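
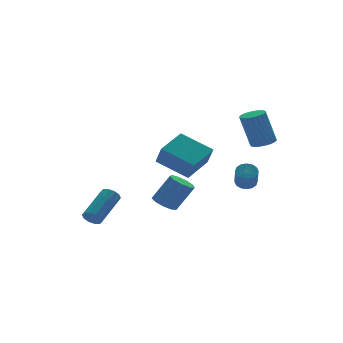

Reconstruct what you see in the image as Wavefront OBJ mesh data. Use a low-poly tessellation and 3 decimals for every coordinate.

v -3.713 1.768 -3.947
v -3.473 1.931 -4.449
v -1.867 2.875 -3.375
v -2.107 2.712 -2.873
v -3.696 2.191 -4.343
v -2.09 3.135 -3.27
v -3.926 2.289 -4.086
v -2.32 3.233 -3.013
v -4.074 2.189 -3.776
v -2.468 3.132 -2.702
v -4.085 1.927 -3.531
v -2.478 2.871 -2.457
v -3.953 1.605 -3.445
v -2.347 2.549 -2.371
v -3.73 1.345 -3.55
v -2.124 2.289 -2.477
v -3.5 1.247 -3.807
v -1.894 2.191 -2.734
v -3.352 1.348 -4.118
v -1.746 2.291 -3.044
v -3.342 1.609 -4.363
v -1.735 2.553 -3.289
v 0.622 -0.622 -1.103
v 0.556 -1.316 -0.005
v -0.439 0.888 -0.211
v -0.505 0.194 0.887
v 2.245 0.166 -0.507
v 2.179 -0.528 0.591
v 1.184 1.676 0.385
v 1.118 0.982 1.483
v 3.848 -2.683 1.442
v 4.317 -3.165 1.636
v 3.841 -2.839 3.593
v 3.372 -2.357 3.398
v 4.477 -2.921 1.634
v 4.001 -2.596 3.591
v 4.528 -2.637 1.599
v 4.053 -2.312 3.556
v 4.462 -2.361 1.537
v 3.986 -2.035 3.494
v 4.289 -2.14 1.459
v 3.814 -1.815 3.416
v 4.041 -2.013 1.377
v 3.565 -1.688 3.334
v 3.758 -2.002 1.307
v 3.283 -1.676 3.264
v 3.492 -2.108 1.259
v 3.016 -1.783 3.216
v 3.287 -2.314 1.244
v 2.811 -1.989 3.201
v 3.178 -2.584 1.262
v 2.703 -2.259 3.219
v 3.186 -2.87 1.312
v 2.71 -2.545 3.269
v 3.308 -3.125 1.384
v 2.832 -2.8 3.341
v 3.524 -3.303 1.466
v 3.048 -2.977 3.423
v 3.795 -3.373 1.543
v 3.319 -3.048 3.5
v 4.076 -3.324 1.604
v 3.6 -2.999 3.56
v 3.711 -1.281 -1.717
v 4.279 -1.329 -1.528
v 3.876 -2.027 -0.495
v 3.309 -1.979 -0.683
v 4.171 -1.07 -1.395
v 3.769 -1.767 -0.361
v 3.941 -0.867 -1.348
v 3.538 -1.565 -0.315
v 3.648 -0.776 -1.4
v 3.246 -1.473 -0.366
v 3.373 -0.819 -1.537
v 2.971 -1.517 -0.503
v 3.188 -0.987 -1.722
v 2.786 -1.685 -0.688
v 3.144 -1.233 -1.905
v 2.741 -1.931 -0.872
v 3.251 -1.493 -2.039
v 2.849 -2.19 -1.005
v 3.482 -1.695 -2.085
v 3.079 -2.393 -1.052
v 3.774 -1.787 -2.034
v 3.372 -2.484 -1
v 4.049 -1.743 -1.897
v 3.647 -2.441 -0.863
v 4.234 -1.575 -1.712
v 3.832 -2.273 -0.678
v -1.289 -1.487 -2.263
v -0.863 -1.974 -2.622
v -0.006 -2.321 -1.136
v -0.431 -1.833 -0.777
v -0.651 -1.515 -2.637
v 0.206 -1.861 -1.152
v -0.737 -1.042 -2.477
v 0.12 -1.389 -0.992
v -1.081 -0.778 -2.217
v -0.224 -1.125 -0.731
v -1.523 -0.845 -1.978
v -0.665 -1.192 -0.492
v -1.854 -1.212 -1.872
v -0.997 -1.559 -0.387
v -1.921 -1.708 -1.949
v -1.064 -2.055 -0.464
v -1.692 -2.1 -2.173
v -0.835 -2.447 -0.688
v -1.274 -2.205 -2.439
v -0.417 -2.552 -0.953
f 2 1 5
f 2 5 3
f 3 5 6
f 3 6 4
f 5 1 7
f 5 7 6
f 6 7 8
f 6 8 4
f 7 1 9
f 7 9 8
f 8 9 10
f 8 10 4
f 9 1 11
f 9 11 10
f 10 11 12
f 10 12 4
f 11 1 13
f 11 13 12
f 12 13 14
f 12 14 4
f 13 1 15
f 13 15 14
f 14 15 16
f 14 16 4
f 15 1 17
f 15 17 16
f 16 17 18
f 16 18 4
f 17 1 19
f 17 19 18
f 18 19 20
f 18 20 4
f 19 1 21
f 19 21 20
f 20 21 22
f 20 22 4
f 21 1 2
f 21 2 22
f 22 2 3
f 22 3 4
f 24 26 23
f 27 24 23
f 23 26 25
f 25 27 23
f 24 30 26
f 28 24 27
f 28 30 24
f 26 30 25
f 29 27 25
f 25 30 29
f 29 28 27
f 30 28 29
f 32 31 35
f 32 35 33
f 33 35 36
f 33 36 34
f 35 31 37
f 35 37 36
f 36 37 38
f 36 38 34
f 37 31 39
f 37 39 38
f 38 39 40
f 38 40 34
f 39 31 41
f 39 41 40
f 40 41 42
f 40 42 34
f 41 31 43
f 41 43 42
f 42 43 44
f 42 44 34
f 43 31 45
f 43 45 44
f 44 45 46
f 44 46 34
f 45 31 47
f 45 47 46
f 46 47 48
f 46 48 34
f 47 31 49
f 47 49 48
f 48 49 50
f 48 50 34
f 49 31 51
f 49 51 50
f 50 51 52
f 50 52 34
f 51 31 53
f 51 53 52
f 52 53 54
f 52 54 34
f 53 31 55
f 53 55 54
f 54 55 56
f 54 56 34
f 55 31 57
f 55 57 56
f 56 57 58
f 56 58 34
f 57 31 59
f 57 59 58
f 58 59 60
f 58 60 34
f 59 31 61
f 59 61 60
f 60 61 62
f 60 62 34
f 61 31 32
f 61 32 62
f 62 32 33
f 62 33 34
f 64 63 67
f 64 67 65
f 65 67 68
f 65 68 66
f 67 63 69
f 67 69 68
f 68 69 70
f 68 70 66
f 69 63 71
f 69 71 70
f 70 71 72
f 70 72 66
f 71 63 73
f 71 73 72
f 72 73 74
f 72 74 66
f 73 63 75
f 73 75 74
f 74 75 76
f 74 76 66
f 75 63 77
f 75 77 76
f 76 77 78
f 76 78 66
f 77 63 79
f 77 79 78
f 78 79 80
f 78 80 66
f 79 63 81
f 79 81 80
f 80 81 82
f 80 82 66
f 81 63 83
f 81 83 82
f 82 83 84
f 82 84 66
f 83 63 85
f 83 85 84
f 84 85 86
f 84 86 66
f 85 63 87
f 85 87 86
f 86 87 88
f 86 88 66
f 87 63 64
f 87 64 88
f 88 64 65
f 88 65 66
f 90 89 93
f 90 93 91
f 91 93 94
f 91 94 92
f 93 89 95
f 93 95 94
f 94 95 96
f 94 96 92
f 95 89 97
f 95 97 96
f 96 97 98
f 96 98 92
f 97 89 99
f 97 99 98
f 98 99 100
f 98 100 92
f 99 89 101
f 99 101 100
f 100 101 102
f 100 102 92
f 101 89 103
f 101 103 102
f 102 103 104
f 102 104 92
f 103 89 105
f 103 105 104
f 104 105 106
f 104 106 92
f 105 89 107
f 105 107 106
f 106 107 108
f 106 108 92
f 107 89 90
f 107 90 108
f 108 90 91
f 108 91 92



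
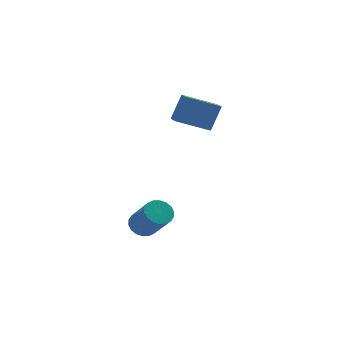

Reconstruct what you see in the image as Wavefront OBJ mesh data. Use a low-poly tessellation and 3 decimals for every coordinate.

v 0.752 -3.313 -3.765
v 1.242 -2.991 -3.698
v 1.699 -3.925 -2.549
v 1.208 -4.247 -2.615
v 1.072 -2.874 -3.536
v 1.529 -3.808 -2.386
v 0.839 -2.844 -3.418
v 1.296 -3.777 -2.269
v 0.589 -2.906 -3.37
v 1.046 -3.84 -2.22
v 0.371 -3.049 -3.399
v 0.828 -3.983 -2.25
v 0.228 -3.245 -3.501
v 0.685 -4.179 -2.352
v 0.189 -3.454 -3.656
v 0.646 -4.388 -2.506
v 0.261 -3.635 -3.831
v 0.718 -4.569 -2.682
v 0.431 -3.752 -3.994
v 0.888 -4.686 -2.844
v 0.664 -3.783 -4.111
v 1.121 -4.716 -2.962
v 0.914 -3.72 -4.16
v 1.371 -4.654 -3.01
v 1.132 -3.577 -4.13
v 1.589 -4.511 -2.981
v 1.275 -3.381 -4.028
v 1.732 -4.315 -2.879
v 1.314 -3.172 -3.874
v 1.771 -4.106 -2.724
v 2.151 -2.142 0.972
v 2.624 -1.798 2.02
v 2.133 -1.38 0.73
v 2.605 -1.036 1.778
v 3.475 -2.284 0.422
v 3.947 -1.94 1.47
v 3.456 -1.522 0.18
v 3.929 -1.178 1.228
f 2 1 5
f 2 5 3
f 3 5 6
f 3 6 4
f 5 1 7
f 5 7 6
f 6 7 8
f 6 8 4
f 7 1 9
f 7 9 8
f 8 9 10
f 8 10 4
f 9 1 11
f 9 11 10
f 10 11 12
f 10 12 4
f 11 1 13
f 11 13 12
f 12 13 14
f 12 14 4
f 13 1 15
f 13 15 14
f 14 15 16
f 14 16 4
f 15 1 17
f 15 17 16
f 16 17 18
f 16 18 4
f 17 1 19
f 17 19 18
f 18 19 20
f 18 20 4
f 19 1 21
f 19 21 20
f 20 21 22
f 20 22 4
f 21 1 23
f 21 23 22
f 22 23 24
f 22 24 4
f 23 1 25
f 23 25 24
f 24 25 26
f 24 26 4
f 25 1 27
f 25 27 26
f 26 27 28
f 26 28 4
f 27 1 29
f 27 29 28
f 28 29 30
f 28 30 4
f 29 1 2
f 29 2 30
f 30 2 3
f 30 3 4
f 32 34 31
f 35 32 31
f 31 34 33
f 33 35 31
f 32 38 34
f 36 32 35
f 36 38 32
f 34 38 33
f 37 35 33
f 33 38 37
f 37 36 35
f 38 36 37



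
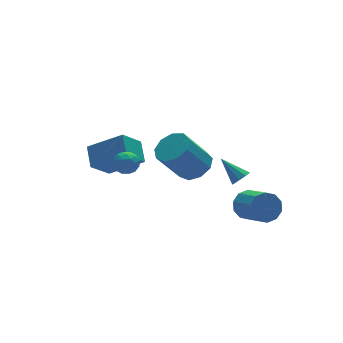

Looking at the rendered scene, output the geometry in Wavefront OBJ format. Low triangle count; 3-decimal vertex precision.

v 2.966 -0.05 -3.428
v 3.709 -0.221 -3.805
v 3.756 -1.722 -3.029
v 3.014 -1.55 -2.652
v 3.81 0.018 -3.348
v 3.857 -1.482 -2.572
v 3.589 0.232 -2.922
v 3.636 -1.269 -2.146
v 3.13 0.338 -2.689
v 3.177 -1.163 -1.913
v 2.609 0.296 -2.739
v 2.656 -1.205 -1.963
v 2.224 0.122 -3.051
v 2.271 -1.379 -2.275
v 2.123 -0.118 -3.508
v 2.17 -1.618 -2.732
v 2.344 -0.331 -3.934
v 2.391 -1.832 -3.158
v 2.803 -0.437 -4.167
v 2.85 -1.938 -3.391
v 3.324 -0.395 -4.117
v 3.371 -1.896 -3.341
v 1.981 -0.996 -0.639
v 2.308 -1.159 -0.256
v 1.499 0.056 0.219
v 2.474 -0.913 -0.464
v 2.409 -0.706 -0.754
v 2.144 -0.634 -0.991
v 1.802 -0.732 -1.063
v 1.544 -0.953 -0.936
v 1.49 -1.194 -0.671
v 1.666 -1.342 -0.391
v 1.989 -1.328 -0.227
v -0.018 -0.285 0.453
v 0.711 -0.03 0.972
v -0.453 0.019 2.585
v -1.182 -0.235 2.067
v 0.416 0.485 0.743
v -0.748 0.535 2.356
v -0.082 0.64 0.379
v -1.246 0.689 1.992
v -0.55 0.362 0.05
v -1.714 0.412 1.663
v -0.769 -0.218 -0.091
v -1.933 -0.169 1.523
v -0.637 -0.83 0.024
v -1.801 -0.78 1.637
v -0.215 -1.186 0.339
v -1.379 -1.137 1.952
v 0.299 -1.121 0.708
v -0.865 -1.072 2.321
v 0.665 -0.664 0.958
v -0.499 -0.615 2.571
v -3.341 3.715 -1.031
v -2.021 2.612 0.048
v -3.014 4.758 -0.365
v -1.694 3.655 0.714
v -2.246 4.025 -2.054
v -0.926 2.922 -0.975
v -1.919 5.068 -1.388
v -0.599 3.965 -0.309
v -3.59 0.675 1.497
v -2.938 0.693 1.499
v -3.562 -0.373 1.381
v -2.91 -0.355 1.383
v -3.241 -0.222 1.928
v -3.259 0.426 2
v -3.241 -0.106 0.88
v -3.259 0.542 0.952
v -2.723 0.21 1.118
v -2.723 0.138 1.766
v -3.777 0.182 1.114
v -3.777 0.11 1.762
v -3.267 0.776 1.508
v -3.233 -0.456 1.372
v -3.428 -0.378 1.692
v -3.045 -0.367 1.694
v -3.455 0.619 1.803
v -3.072 0.63 1.804
v -3.25 0.092 2.056
v -3.428 -0.31 1.076
v -3.045 -0.299 1.077
v -3.455 0.687 1.186
v -3.072 0.698 1.188
v -3.25 0.228 0.824
v -2.757 0.503 1.285
v -2.74 -0.113 1.217
v -2.935 0.033 0.921
v -2.945 0.414 0.963
v -2.757 0.461 1.666
v -2.74 -0.156 1.598
v -2.935 -0.077 1.918
v -2.945 0.304 1.961
v -2.63 0.177 1.442
v -3.76 0.476 1.282
v -3.743 -0.141 1.214
v -3.555 0.016 0.919
v -3.565 0.397 0.962
v -3.76 0.433 1.663
v -3.743 -0.183 1.595
v -3.555 -0.094 1.917
v -3.565 0.287 1.959
v -3.87 0.143 1.438
f 2 1 5
f 2 5 3
f 3 5 6
f 3 6 4
f 5 1 7
f 5 7 6
f 6 7 8
f 6 8 4
f 7 1 9
f 7 9 8
f 8 9 10
f 8 10 4
f 9 1 11
f 9 11 10
f 10 11 12
f 10 12 4
f 11 1 13
f 11 13 12
f 12 13 14
f 12 14 4
f 13 1 15
f 13 15 14
f 14 15 16
f 14 16 4
f 15 1 17
f 15 17 16
f 16 17 18
f 16 18 4
f 17 1 19
f 17 19 18
f 18 19 20
f 18 20 4
f 19 1 21
f 19 21 20
f 20 21 22
f 20 22 4
f 21 1 2
f 21 2 22
f 22 2 3
f 22 3 4
f 24 23 26
f 24 26 25
f 26 23 27
f 26 27 25
f 27 23 28
f 27 28 25
f 28 23 29
f 28 29 25
f 29 23 30
f 29 30 25
f 30 23 31
f 30 31 25
f 31 23 32
f 31 32 25
f 32 23 33
f 32 33 25
f 33 23 24
f 33 24 25
f 35 34 38
f 35 38 36
f 36 38 39
f 36 39 37
f 38 34 40
f 38 40 39
f 39 40 41
f 39 41 37
f 40 34 42
f 40 42 41
f 41 42 43
f 41 43 37
f 42 34 44
f 42 44 43
f 43 44 45
f 43 45 37
f 44 34 46
f 44 46 45
f 45 46 47
f 45 47 37
f 46 34 48
f 46 48 47
f 47 48 49
f 47 49 37
f 48 34 50
f 48 50 49
f 49 50 51
f 49 51 37
f 50 34 52
f 50 52 51
f 51 52 53
f 51 53 37
f 52 34 35
f 52 35 53
f 53 35 36
f 53 36 37
f 55 57 54
f 58 55 54
f 54 57 56
f 56 58 54
f 55 61 57
f 59 55 58
f 59 61 55
f 57 61 56
f 60 58 56
f 56 61 60
f 60 59 58
f 61 59 60
f 62 99 78
f 99 73 102
f 78 102 67
f 99 102 78
f 62 78 74
f 78 67 79
f 74 79 63
f 78 79 74
f 62 74 83
f 74 63 84
f 83 84 69
f 74 84 83
f 62 83 95
f 83 69 98
f 95 98 72
f 83 98 95
f 62 95 99
f 95 72 103
f 99 103 73
f 95 103 99
f 63 79 90
f 79 67 93
f 90 93 71
f 79 93 90
f 67 102 80
f 102 73 101
f 80 101 66
f 102 101 80
f 73 103 100
f 103 72 96
f 100 96 64
f 103 96 100
f 72 98 97
f 98 69 85
f 97 85 68
f 98 85 97
f 69 84 89
f 84 63 86
f 89 86 70
f 84 86 89
f 65 91 77
f 91 71 92
f 77 92 66
f 91 92 77
f 65 77 75
f 77 66 76
f 75 76 64
f 77 76 75
f 65 75 82
f 75 64 81
f 82 81 68
f 75 81 82
f 65 82 87
f 82 68 88
f 87 88 70
f 82 88 87
f 65 87 91
f 87 70 94
f 91 94 71
f 87 94 91
f 66 92 80
f 92 71 93
f 80 93 67
f 92 93 80
f 64 76 100
f 76 66 101
f 100 101 73
f 76 101 100
f 68 81 97
f 81 64 96
f 97 96 72
f 81 96 97
f 70 88 89
f 88 68 85
f 89 85 69
f 88 85 89
f 71 94 90
f 94 70 86
f 90 86 63
f 94 86 90



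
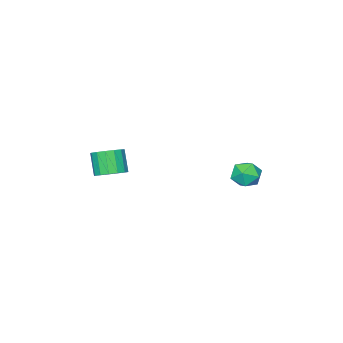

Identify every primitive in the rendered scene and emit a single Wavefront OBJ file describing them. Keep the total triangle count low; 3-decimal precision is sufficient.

v 3.899 -2.088 0.535
v 4.727 -2.373 0.62
v 4.369 -3.038 1.87
v 3.541 -2.752 1.785
v 4.719 -1.97 0.832
v 4.361 -2.634 2.082
v 4.491 -1.599 0.964
v 4.133 -2.263 2.214
v 4.104 -1.358 0.982
v 3.747 -2.022 2.232
v 3.663 -1.313 0.879
v 3.305 -1.977 2.129
v 3.285 -1.476 0.684
v 2.927 -2.14 1.935
v 3.071 -1.802 0.45
v 2.713 -2.467 1.7
v 3.079 -2.206 0.238
v 2.721 -2.87 1.488
v 3.307 -2.577 0.106
v 2.949 -3.241 1.356
v 3.693 -2.818 0.088
v 3.336 -3.482 1.338
v 4.135 -2.863 0.191
v 3.777 -3.527 1.441
v 4.513 -2.7 0.385
v 4.155 -3.364 1.636
v -3.908 1.033 -1.024
v -3.411 1.198 -1.812
v -2.769 0.162 -0.488
v -2.272 0.327 -1.276
v -2.422 1.026 -0.656
v -3.126 1.564 -0.987
v -3.054 -0.204 -1.313
v -3.758 0.334 -1.644
v -2.883 0.433 -1.99
v -2.493 1.194 -1.585
v -3.687 0.166 -0.715
v -3.297 0.927 -0.31
f 2 1 5
f 2 5 3
f 3 5 6
f 3 6 4
f 5 1 7
f 5 7 6
f 6 7 8
f 6 8 4
f 7 1 9
f 7 9 8
f 8 9 10
f 8 10 4
f 9 1 11
f 9 11 10
f 10 11 12
f 10 12 4
f 11 1 13
f 11 13 12
f 12 13 14
f 12 14 4
f 13 1 15
f 13 15 14
f 14 15 16
f 14 16 4
f 15 1 17
f 15 17 16
f 16 17 18
f 16 18 4
f 17 1 19
f 17 19 18
f 18 19 20
f 18 20 4
f 19 1 21
f 19 21 20
f 20 21 22
f 20 22 4
f 21 1 23
f 21 23 22
f 22 23 24
f 22 24 4
f 23 1 25
f 23 25 24
f 24 25 26
f 24 26 4
f 25 1 2
f 25 2 26
f 26 2 3
f 26 3 4
f 27 38 32
f 27 32 28
f 27 28 34
f 27 34 37
f 27 37 38
f 28 32 36
f 32 38 31
f 38 37 29
f 37 34 33
f 34 28 35
f 30 36 31
f 30 31 29
f 30 29 33
f 30 33 35
f 30 35 36
f 31 36 32
f 29 31 38
f 33 29 37
f 35 33 34
f 36 35 28



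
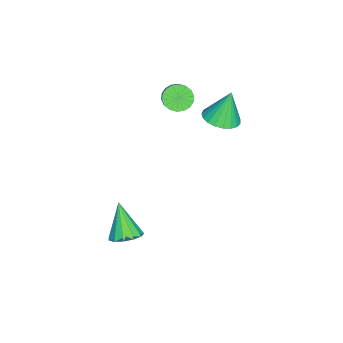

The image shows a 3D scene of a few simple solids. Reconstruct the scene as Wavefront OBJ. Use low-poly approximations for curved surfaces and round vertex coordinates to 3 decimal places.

v 2.369 -1.653 -4.731
v 3.199 -2.018 -4.445
v 1.431 -2.347 -2.889
v 3.184 -1.515 -4.263
v 2.911 -1.055 -4.229
v 2.466 -0.786 -4.355
v 1.99 -0.792 -4.6
v 1.634 -1.071 -4.886
v 1.512 -1.535 -5.123
v 1.662 -2.037 -5.236
v 2.036 -2.416 -5.188
v 2.516 -2.554 -4.995
v 2.95 -2.405 -4.718
v -2.871 1.92 1.578
v -2.105 2.654 1.577
v -3.269 2.34 3.482
v -2.457 2.888 1.452
v -2.88 2.955 1.348
v -3.302 2.843 1.285
v -3.649 2.572 1.272
v -3.861 2.188 1.312
v -3.902 1.758 1.398
v -3.765 1.355 1.515
v -3.473 1.051 1.643
v -3.077 0.897 1.76
v -2.645 0.92 1.845
v -2.253 1.116 1.885
v -1.967 1.451 1.871
v -1.837 1.867 1.806
v -1.886 2.293 1.702
v -3.519 -0.681 2.002
v -3.121 -0.242 1.406
v -2.323 0.06 2.163
v -2.721 -0.379 2.758
v -3.355 0.009 1.553
v -2.557 0.312 2.309
v -3.622 0.125 1.788
v -2.824 0.427 2.544
v -3.868 0.08 2.066
v -3.07 0.383 2.822
v -4.045 -0.115 2.331
v -3.247 0.187 3.087
v -4.118 -0.423 2.531
v -3.32 -0.12 3.287
v -4.072 -0.781 2.626
v -3.275 -0.479 3.382
v -3.917 -1.12 2.597
v -3.119 -0.818 3.354
v -3.683 -1.372 2.451
v -2.885 -1.069 3.207
v -3.416 -1.487 2.216
v -2.618 -1.185 2.972
v -3.17 -1.443 1.938
v -2.372 -1.14 2.694
v -2.993 -1.247 1.673
v -2.195 -0.945 2.429
v -2.92 -0.94 1.473
v -2.122 -0.637 2.229
v -2.965 -0.581 1.378
v -2.168 -0.279 2.134
f 2 1 4
f 2 4 3
f 4 1 5
f 4 5 3
f 5 1 6
f 5 6 3
f 6 1 7
f 6 7 3
f 7 1 8
f 7 8 3
f 8 1 9
f 8 9 3
f 9 1 10
f 9 10 3
f 10 1 11
f 10 11 3
f 11 1 12
f 11 12 3
f 12 1 13
f 12 13 3
f 13 1 2
f 13 2 3
f 15 14 17
f 15 17 16
f 17 14 18
f 17 18 16
f 18 14 19
f 18 19 16
f 19 14 20
f 19 20 16
f 20 14 21
f 20 21 16
f 21 14 22
f 21 22 16
f 22 14 23
f 22 23 16
f 23 14 24
f 23 24 16
f 24 14 25
f 24 25 16
f 25 14 26
f 25 26 16
f 26 14 27
f 26 27 16
f 27 14 28
f 27 28 16
f 28 14 29
f 28 29 16
f 29 14 30
f 29 30 16
f 30 14 15
f 30 15 16
f 32 31 35
f 32 35 33
f 33 35 36
f 33 36 34
f 35 31 37
f 35 37 36
f 36 37 38
f 36 38 34
f 37 31 39
f 37 39 38
f 38 39 40
f 38 40 34
f 39 31 41
f 39 41 40
f 40 41 42
f 40 42 34
f 41 31 43
f 41 43 42
f 42 43 44
f 42 44 34
f 43 31 45
f 43 45 44
f 44 45 46
f 44 46 34
f 45 31 47
f 45 47 46
f 46 47 48
f 46 48 34
f 47 31 49
f 47 49 48
f 48 49 50
f 48 50 34
f 49 31 51
f 49 51 50
f 50 51 52
f 50 52 34
f 51 31 53
f 51 53 52
f 52 53 54
f 52 54 34
f 53 31 55
f 53 55 54
f 54 55 56
f 54 56 34
f 55 31 57
f 55 57 56
f 56 57 58
f 56 58 34
f 57 31 59
f 57 59 58
f 58 59 60
f 58 60 34
f 59 31 32
f 59 32 60
f 60 32 33
f 60 33 34



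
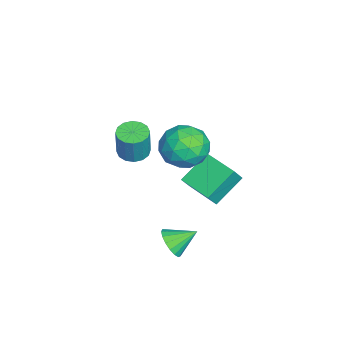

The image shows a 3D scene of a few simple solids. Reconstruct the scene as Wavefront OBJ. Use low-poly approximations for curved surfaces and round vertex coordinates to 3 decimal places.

v -0.679 3.445 -1.179
v -0.218 3.124 -0.376
v 0.386 4.589 -1.333
v 0.847 4.268 -0.53
v 0.253 2.452 -2.11
v 0.714 2.131 -1.307
v 1.318 3.596 -2.264
v 1.779 3.275 -1.461
v 0.17 2.75 1.266
v 1.032 3.279 0.823
v 1.168 1.281 1.457
v 2.03 1.81 1.014
v 1.658 2.101 2.012
v 1.04 3.009 1.893
v 1.16 1.551 0.387
v 0.542 2.459 0.268
v 1.644 2.538 0.279
v 1.951 2.878 1.284
v 0.249 1.682 0.996
v 0.556 2.022 2.001
v 0.513 3.143 1.028
v 1.687 1.417 1.252
v 1.468 1.588 1.839
v 1.975 1.899 1.578
v 0.518 2.985 1.657
v 1.025 3.295 1.397
v 1.393 2.603 2.095
v 1.175 1.265 0.883
v 1.682 1.575 0.623
v 0.225 2.661 0.702
v 0.732 2.972 0.441
v 0.807 1.957 0.185
v 1.379 3.018 0.448
v 1.966 2.155 0.56
v 1.454 2.003 0.191
v 1.092 2.537 0.122
v 1.56 3.218 1.038
v 2.147 2.355 1.15
v 1.928 2.526 1.737
v 1.565 3.06 1.667
v 1.92 2.783 0.719
v 0.053 2.205 1.13
v 0.64 1.342 1.242
v 0.635 1.5 0.613
v 0.272 2.034 0.543
v 0.234 2.405 1.72
v 0.821 1.542 1.832
v 1.108 2.023 2.158
v 0.746 2.557 2.089
v 0.28 1.777 1.561
v -2.529 -0.093 -2.328
v -1.97 0.344 -2.451
v -1.652 0.35 -0.975
v -2.211 -0.087 -0.852
v -2.259 0.571 -2.389
v -1.94 0.577 -0.913
v -2.62 0.621 -2.311
v -2.301 0.627 -0.835
v -2.957 0.479 -2.238
v -2.638 0.486 -0.762
v -3.179 0.184 -2.189
v -2.86 0.19 -0.713
v -3.227 -0.185 -2.177
v -2.909 -0.179 -0.701
v -3.088 -0.53 -2.205
v -2.77 -0.524 -0.729
v -2.8 -0.757 -2.267
v -2.481 -0.751 -0.791
v -2.439 -0.807 -2.345
v -2.12 -0.801 -0.869
v -2.102 -0.666 -2.418
v -1.783 -0.659 -0.942
v -1.88 -0.37 -2.467
v -1.561 -0.364 -0.991
v -1.831 -0.001 -2.479
v -1.513 0.005 -1.003
v 2.848 1.876 -3.471
v 3.561 2.065 -3.534
v 2.632 2.904 -2.849
v 3.41 2.207 -3.822
v 3.13 2.273 -4.028
v 2.786 2.248 -4.107
v 2.456 2.138 -4.041
v 2.216 1.968 -3.843
v 2.121 1.777 -3.561
v 2.192 1.609 -3.257
v 2.414 1.502 -3.003
v 2.736 1.481 -2.856
v 3.083 1.55 -2.85
v 3.376 1.694 -2.985
v 3.549 1.88 -3.233
f 2 4 1
f 5 2 1
f 1 4 3
f 3 5 1
f 2 8 4
f 6 2 5
f 6 8 2
f 4 8 3
f 7 5 3
f 3 8 7
f 7 6 5
f 8 6 7
f 9 46 25
f 46 20 49
f 25 49 14
f 46 49 25
f 9 25 21
f 25 14 26
f 21 26 10
f 25 26 21
f 9 21 30
f 21 10 31
f 30 31 16
f 21 31 30
f 9 30 42
f 30 16 45
f 42 45 19
f 30 45 42
f 9 42 46
f 42 19 50
f 46 50 20
f 42 50 46
f 10 26 37
f 26 14 40
f 37 40 18
f 26 40 37
f 14 49 27
f 49 20 48
f 27 48 13
f 49 48 27
f 20 50 47
f 50 19 43
f 47 43 11
f 50 43 47
f 19 45 44
f 45 16 32
f 44 32 15
f 45 32 44
f 16 31 36
f 31 10 33
f 36 33 17
f 31 33 36
f 12 38 24
f 38 18 39
f 24 39 13
f 38 39 24
f 12 24 22
f 24 13 23
f 22 23 11
f 24 23 22
f 12 22 29
f 22 11 28
f 29 28 15
f 22 28 29
f 12 29 34
f 29 15 35
f 34 35 17
f 29 35 34
f 12 34 38
f 34 17 41
f 38 41 18
f 34 41 38
f 13 39 27
f 39 18 40
f 27 40 14
f 39 40 27
f 11 23 47
f 23 13 48
f 47 48 20
f 23 48 47
f 15 28 44
f 28 11 43
f 44 43 19
f 28 43 44
f 17 35 36
f 35 15 32
f 36 32 16
f 35 32 36
f 18 41 37
f 41 17 33
f 37 33 10
f 41 33 37
f 52 51 55
f 52 55 53
f 53 55 56
f 53 56 54
f 55 51 57
f 55 57 56
f 56 57 58
f 56 58 54
f 57 51 59
f 57 59 58
f 58 59 60
f 58 60 54
f 59 51 61
f 59 61 60
f 60 61 62
f 60 62 54
f 61 51 63
f 61 63 62
f 62 63 64
f 62 64 54
f 63 51 65
f 63 65 64
f 64 65 66
f 64 66 54
f 65 51 67
f 65 67 66
f 66 67 68
f 66 68 54
f 67 51 69
f 67 69 68
f 68 69 70
f 68 70 54
f 69 51 71
f 69 71 70
f 70 71 72
f 70 72 54
f 71 51 73
f 71 73 72
f 72 73 74
f 72 74 54
f 73 51 75
f 73 75 74
f 74 75 76
f 74 76 54
f 75 51 52
f 75 52 76
f 76 52 53
f 76 53 54
f 78 77 80
f 78 80 79
f 80 77 81
f 80 81 79
f 81 77 82
f 81 82 79
f 82 77 83
f 82 83 79
f 83 77 84
f 83 84 79
f 84 77 85
f 84 85 79
f 85 77 86
f 85 86 79
f 86 77 87
f 86 87 79
f 87 77 88
f 87 88 79
f 88 77 89
f 88 89 79
f 89 77 90
f 89 90 79
f 90 77 91
f 90 91 79
f 91 77 78
f 91 78 79



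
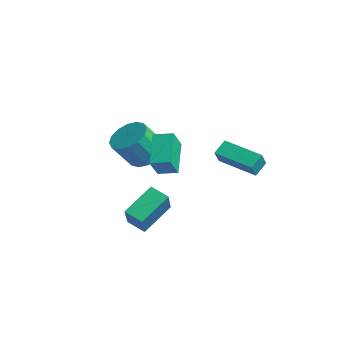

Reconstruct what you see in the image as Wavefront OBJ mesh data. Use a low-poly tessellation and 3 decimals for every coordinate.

v -1.706 1.867 0.257
v -1.924 2.506 0.773
v -0.044 2.747 -0.132
v -0.262 3.386 0.384
v -1.258 1.374 1.056
v -1.476 2.013 1.572
v 0.404 2.254 0.667
v 0.186 2.893 1.183
v 0.196 -2.833 -1.997
v -0.554 -3.25 -1.64
v -0.141 -1.407 -1.04
v -0.892 -1.825 -0.683
v 1.112 -3.435 -0.777
v 0.361 -3.853 -0.42
v 0.774 -2.01 0.18
v 0.024 -2.427 0.537
v -3.637 -0.634 0.481
v -2.785 -0.278 0.781
v -2.852 -1.211 2.079
v -3.703 -1.566 1.779
v -3.131 0.026 0.981
v -3.198 -0.907 2.279
v -3.612 0.153 1.048
v -3.679 -0.78 2.346
v -4.1 0.07 0.962
v -4.167 -0.863 2.261
v -4.463 -0.203 0.748
v -4.53 -1.135 2.046
v -4.605 -0.59 0.462
v -4.672 -1.523 1.76
v -4.488 -0.989 0.181
v -4.555 -1.922 1.479
v -4.142 -1.293 -0.019
v -4.209 -2.226 1.279
v -3.661 -1.42 -0.086
v -3.728 -2.353 1.212
v -3.173 -1.337 -0.001
v -3.24 -2.27 1.298
v -2.81 -1.065 0.214
v -2.877 -1.997 1.512
v -2.668 -0.677 0.5
v -2.735 -1.61 1.798
v -1.147 -1.48 0.542
v -0.705 -2.108 1.528
v -2.313 -0.68 1.574
v -1.87 -1.308 2.56
v -0.55 -0.812 0.7
v -0.107 -1.44 1.686
v -1.715 -0.012 1.732
v -1.273 -0.64 2.718
f 2 4 1
f 5 2 1
f 1 4 3
f 3 5 1
f 2 8 4
f 6 2 5
f 6 8 2
f 4 8 3
f 7 5 3
f 3 8 7
f 7 6 5
f 8 6 7
f 10 12 9
f 13 10 9
f 9 12 11
f 11 13 9
f 10 16 12
f 14 10 13
f 14 16 10
f 12 16 11
f 15 13 11
f 11 16 15
f 15 14 13
f 16 14 15
f 18 17 21
f 18 21 19
f 19 21 22
f 19 22 20
f 21 17 23
f 21 23 22
f 22 23 24
f 22 24 20
f 23 17 25
f 23 25 24
f 24 25 26
f 24 26 20
f 25 17 27
f 25 27 26
f 26 27 28
f 26 28 20
f 27 17 29
f 27 29 28
f 28 29 30
f 28 30 20
f 29 17 31
f 29 31 30
f 30 31 32
f 30 32 20
f 31 17 33
f 31 33 32
f 32 33 34
f 32 34 20
f 33 17 35
f 33 35 34
f 34 35 36
f 34 36 20
f 35 17 37
f 35 37 36
f 36 37 38
f 36 38 20
f 37 17 39
f 37 39 38
f 38 39 40
f 38 40 20
f 39 17 41
f 39 41 40
f 40 41 42
f 40 42 20
f 41 17 18
f 41 18 42
f 42 18 19
f 42 19 20
f 44 46 43
f 47 44 43
f 43 46 45
f 45 47 43
f 44 50 46
f 48 44 47
f 48 50 44
f 46 50 45
f 49 47 45
f 45 50 49
f 49 48 47
f 50 48 49



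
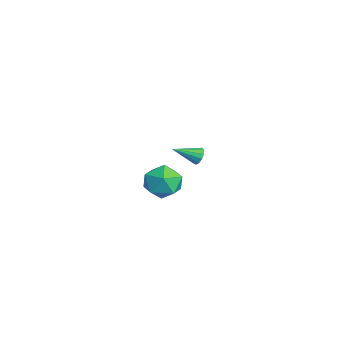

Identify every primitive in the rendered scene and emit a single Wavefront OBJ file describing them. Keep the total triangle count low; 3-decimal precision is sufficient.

v -3.971 1.597 1.424
v -3.548 1.785 1.806
v -3.969 0.143 2.136
v -3.845 1.856 1.951
v -4.182 1.844 1.928
v -4.452 1.755 1.746
v -4.569 1.615 1.461
v -4.496 1.47 1.164
v -4.257 1.365 0.95
v -3.926 1.334 0.886
v -3.61 1.387 0.993
v -3.408 1.506 1.237
v -3.385 1.655 1.54
v 3.109 -0.778 3.388
v 4.071 -1.325 3.685
v 2.109 -2.035 4.315
v 3.071 -2.582 4.612
v 2.839 -1.55 5.053
v 3.458 -0.773 4.48
v 2.722 -2.587 3.52
v 3.341 -1.81 2.947
v 3.832 -2.443 3.767
v 3.905 -1.802 4.714
v 2.275 -1.558 3.286
v 2.348 -0.917 4.233
f 2 1 4
f 2 4 3
f 4 1 5
f 4 5 3
f 5 1 6
f 5 6 3
f 6 1 7
f 6 7 3
f 7 1 8
f 7 8 3
f 8 1 9
f 8 9 3
f 9 1 10
f 9 10 3
f 10 1 11
f 10 11 3
f 11 1 12
f 11 12 3
f 12 1 13
f 12 13 3
f 13 1 2
f 13 2 3
f 14 25 19
f 14 19 15
f 14 15 21
f 14 21 24
f 14 24 25
f 15 19 23
f 19 25 18
f 25 24 16
f 24 21 20
f 21 15 22
f 17 23 18
f 17 18 16
f 17 16 20
f 17 20 22
f 17 22 23
f 18 23 19
f 16 18 25
f 20 16 24
f 22 20 21
f 23 22 15



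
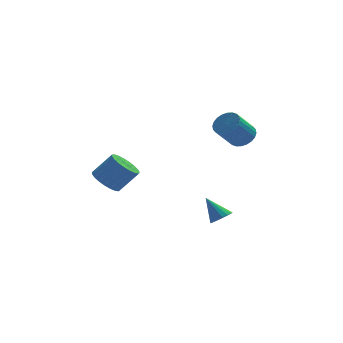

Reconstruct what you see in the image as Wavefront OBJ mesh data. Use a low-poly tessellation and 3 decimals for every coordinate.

v 2.345 -3.71 -3.263
v 2.86 -3.926 -2.792
v 1.515 -2.97 -2.017
v 2.972 -3.614 -2.902
v 2.941 -3.324 -3.095
v 2.774 -3.122 -3.326
v 2.508 -3.056 -3.543
v 2.205 -3.139 -3.695
v 1.934 -3.353 -3.749
v 1.757 -3.648 -3.691
v 1.715 -3.958 -3.535
v 1.817 -4.211 -3.317
v 2.04 -4.349 -3.086
v 2.333 -4.341 -2.896
v 2.629 -4.188 -2.79
v 3.951 1.522 0.96
v 4.716 1.147 1.308
v 3.693 0.323 2.668
v 2.929 0.698 2.32
v 4.703 1.458 1.487
v 3.68 0.634 2.846
v 4.575 1.779 1.586
v 3.553 0.955 2.945
v 4.353 2.06 1.589
v 3.33 1.237 2.948
v 4.069 2.26 1.497
v 3.047 1.436 2.856
v 3.768 2.347 1.323
v 2.745 1.524 2.682
v 3.494 2.309 1.093
v 2.471 1.485 2.453
v 3.29 2.151 0.844
v 2.267 1.327 2.203
v 3.187 1.897 0.612
v 2.164 1.073 1.972
v 3.2 1.586 0.434
v 2.177 0.762 1.793
v 3.327 1.265 0.335
v 2.305 0.441 1.694
v 3.55 0.983 0.332
v 2.527 0.16 1.691
v 3.833 0.784 0.424
v 2.811 -0.04 1.783
v 4.135 0.696 0.598
v 3.112 -0.127 1.957
v 4.409 0.735 0.827
v 3.386 -0.089 2.187
v 4.613 0.893 1.077
v 3.59 0.069 2.436
v -4.034 -0.539 -1.675
v -3.312 -0.999 -2.265
v -2.164 -0.902 -0.935
v -2.886 -0.441 -0.345
v -3.246 -0.581 -2.352
v -2.098 -0.484 -1.022
v -3.317 -0.155 -2.323
v -2.168 -0.058 -0.993
v -3.511 0.204 -2.181
v -2.362 0.301 -0.851
v -3.796 0.435 -1.952
v -2.647 0.532 -0.622
v -4.122 0.498 -1.675
v -2.973 0.595 -0.345
v -4.433 0.381 -1.398
v -3.284 0.478 -0.068
v -4.675 0.106 -1.169
v -3.526 0.203 0.161
v -4.806 -0.281 -1.027
v -3.658 -0.184 0.303
v -4.804 -0.713 -0.998
v -3.655 -0.615 0.332
v -4.669 -1.114 -1.085
v -3.52 -1.017 0.245
v -4.424 -1.416 -1.275
v -3.275 -1.319 0.055
v -4.111 -1.566 -1.533
v -2.963 -1.469 -0.203
v -3.786 -1.539 -1.817
v -2.637 -1.441 -0.486
v -3.503 -1.338 -2.075
v -2.354 -1.241 -0.745
f 2 1 4
f 2 4 3
f 4 1 5
f 4 5 3
f 5 1 6
f 5 6 3
f 6 1 7
f 6 7 3
f 7 1 8
f 7 8 3
f 8 1 9
f 8 9 3
f 9 1 10
f 9 10 3
f 10 1 11
f 10 11 3
f 11 1 12
f 11 12 3
f 12 1 13
f 12 13 3
f 13 1 14
f 13 14 3
f 14 1 15
f 14 15 3
f 15 1 2
f 15 2 3
f 17 16 20
f 17 20 18
f 18 20 21
f 18 21 19
f 20 16 22
f 20 22 21
f 21 22 23
f 21 23 19
f 22 16 24
f 22 24 23
f 23 24 25
f 23 25 19
f 24 16 26
f 24 26 25
f 25 26 27
f 25 27 19
f 26 16 28
f 26 28 27
f 27 28 29
f 27 29 19
f 28 16 30
f 28 30 29
f 29 30 31
f 29 31 19
f 30 16 32
f 30 32 31
f 31 32 33
f 31 33 19
f 32 16 34
f 32 34 33
f 33 34 35
f 33 35 19
f 34 16 36
f 34 36 35
f 35 36 37
f 35 37 19
f 36 16 38
f 36 38 37
f 37 38 39
f 37 39 19
f 38 16 40
f 38 40 39
f 39 40 41
f 39 41 19
f 40 16 42
f 40 42 41
f 41 42 43
f 41 43 19
f 42 16 44
f 42 44 43
f 43 44 45
f 43 45 19
f 44 16 46
f 44 46 45
f 45 46 47
f 45 47 19
f 46 16 48
f 46 48 47
f 47 48 49
f 47 49 19
f 48 16 17
f 48 17 49
f 49 17 18
f 49 18 19
f 51 50 54
f 51 54 52
f 52 54 55
f 52 55 53
f 54 50 56
f 54 56 55
f 55 56 57
f 55 57 53
f 56 50 58
f 56 58 57
f 57 58 59
f 57 59 53
f 58 50 60
f 58 60 59
f 59 60 61
f 59 61 53
f 60 50 62
f 60 62 61
f 61 62 63
f 61 63 53
f 62 50 64
f 62 64 63
f 63 64 65
f 63 65 53
f 64 50 66
f 64 66 65
f 65 66 67
f 65 67 53
f 66 50 68
f 66 68 67
f 67 68 69
f 67 69 53
f 68 50 70
f 68 70 69
f 69 70 71
f 69 71 53
f 70 50 72
f 70 72 71
f 71 72 73
f 71 73 53
f 72 50 74
f 72 74 73
f 73 74 75
f 73 75 53
f 74 50 76
f 74 76 75
f 75 76 77
f 75 77 53
f 76 50 78
f 76 78 77
f 77 78 79
f 77 79 53
f 78 50 80
f 78 80 79
f 79 80 81
f 79 81 53
f 80 50 51
f 80 51 81
f 81 51 52
f 81 52 53



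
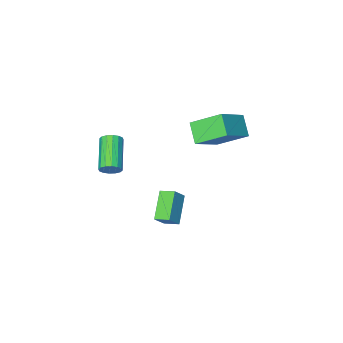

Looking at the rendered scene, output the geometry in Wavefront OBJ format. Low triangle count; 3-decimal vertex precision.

v 3.763 1.744 1.083
v 4.047 1.82 1.548
v 3.222 0.411 2.282
v 2.937 0.336 1.817
v 3.811 1.975 1.58
v 2.986 0.566 2.314
v 3.561 2.069 1.479
v 2.736 0.66 2.213
v 3.366 2.075 1.272
v 2.541 0.666 2.006
v 3.277 1.993 1.015
v 2.452 0.584 1.749
v 3.318 1.844 0.775
v 2.493 0.436 1.509
v 3.478 1.669 0.618
v 2.653 0.26 1.352
v 3.714 1.514 0.586
v 2.889 0.105 1.32
v 3.964 1.42 0.687
v 3.139 0.011 1.421
v 4.159 1.414 0.894
v 3.334 0.005 1.628
v 4.248 1.496 1.151
v 3.423 0.087 1.885
v 4.207 1.644 1.391
v 3.382 0.236 2.125
v 1.135 3.427 -2.968
v 0.258 2.406 -2.121
v 1.721 3.547 -2.217
v 0.844 2.526 -1.37
v 1.596 2.814 -3.23
v 0.719 1.793 -2.383
v 2.182 2.934 -2.479
v 1.305 1.913 -1.632
v -2.464 0.287 0.345
v -3.544 1.342 1.361
v -2.2 1.235 -0.359
v -3.28 2.29 0.657
v -1 0.71 1.463
v -2.08 1.765 2.479
v -0.736 1.658 0.759
v -1.816 2.713 1.775
f 2 1 5
f 2 5 3
f 3 5 6
f 3 6 4
f 5 1 7
f 5 7 6
f 6 7 8
f 6 8 4
f 7 1 9
f 7 9 8
f 8 9 10
f 8 10 4
f 9 1 11
f 9 11 10
f 10 11 12
f 10 12 4
f 11 1 13
f 11 13 12
f 12 13 14
f 12 14 4
f 13 1 15
f 13 15 14
f 14 15 16
f 14 16 4
f 15 1 17
f 15 17 16
f 16 17 18
f 16 18 4
f 17 1 19
f 17 19 18
f 18 19 20
f 18 20 4
f 19 1 21
f 19 21 20
f 20 21 22
f 20 22 4
f 21 1 23
f 21 23 22
f 22 23 24
f 22 24 4
f 23 1 25
f 23 25 24
f 24 25 26
f 24 26 4
f 25 1 2
f 25 2 26
f 26 2 3
f 26 3 4
f 28 30 27
f 31 28 27
f 27 30 29
f 29 31 27
f 28 34 30
f 32 28 31
f 32 34 28
f 30 34 29
f 33 31 29
f 29 34 33
f 33 32 31
f 34 32 33
f 36 38 35
f 39 36 35
f 35 38 37
f 37 39 35
f 36 42 38
f 40 36 39
f 40 42 36
f 38 42 37
f 41 39 37
f 37 42 41
f 41 40 39
f 42 40 41



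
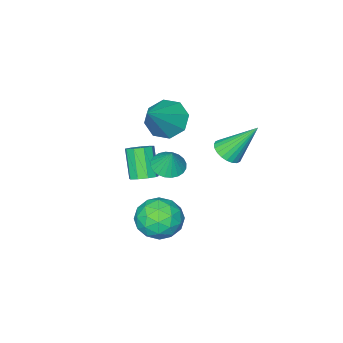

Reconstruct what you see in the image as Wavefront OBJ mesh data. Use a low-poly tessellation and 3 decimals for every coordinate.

v 0.867 1.799 1.407
v 1.532 1.433 1.456
v 1.013 2.201 2.453
v 1.617 1.693 1.343
v 1.589 1.97 1.241
v 1.451 2.221 1.164
v 1.224 2.407 1.124
v 0.942 2.501 1.127
v 0.65 2.488 1.172
v 0.39 2.37 1.254
v 0.203 2.165 1.358
v 0.117 1.904 1.471
v 0.146 1.628 1.573
v 0.284 1.377 1.65
v 0.511 1.19 1.69
v 0.792 1.097 1.687
v 1.085 1.11 1.642
v 1.345 1.228 1.56
v 1.283 0.69 0.109
v 1.7 0.237 -0.027
v 1.274 -0.542 1.255
v 0.857 -0.09 1.391
v 1.885 0.54 0.218
v 1.459 -0.24 1.5
v 1.789 0.912 0.412
v 1.362 0.133 1.694
v 1.456 1.18 0.464
v 1.029 0.401 1.747
v 1.042 1.219 0.35
v 0.615 0.44 1.633
v 0.741 1.01 0.123
v 0.315 0.231 1.406
v 0.694 0.651 -0.11
v 0.267 -0.128 1.172
v 0.922 0.31 -0.242
v 0.496 -0.469 1.041
v 1.32 0.147 -0.209
v 0.893 -0.632 1.073
v -1.486 -1.057 1.525
v -0.862 -1.821 1.138
v 0.066 -0.523 2.975
v -0.754 -1.111 0.761
v -1.075 -0.369 0.831
v -1.637 -0.03 1.309
v -2.11 -0.293 1.913
v -2.219 -1.003 2.29
v -1.898 -1.744 2.219
v -1.336 -2.083 1.742
v -0.457 1.326 -3.149
v 0.296 1.301 -4.027
v 0.424 -0.121 -2.353
v 1.177 -0.146 -3.231
v 1.189 0.736 -2.482
v 0.645 1.63 -2.974
v 0.075 -0.45 -3.406
v -0.469 0.444 -3.898
v 0.625 0.204 -4.185
v 1.314 0.937 -3.614
v -0.594 0.243 -2.766
v 0.095 0.976 -2.195
v -0.158 1.44 -3.658
v 0.878 -0.26 -2.722
v 0.885 0.258 -2.282
v 1.328 0.243 -2.798
v 0.047 1.634 -3.039
v 0.49 1.62 -3.555
v 1.015 1.287 -2.647
v 0.23 -0.44 -2.825
v 0.673 -0.454 -3.341
v -0.608 0.937 -3.582
v -0.165 0.922 -4.098
v -0.295 -0.107 -3.733
v 0.479 0.781 -4.267
v 0.996 -0.069 -3.799
v 0.348 -0.248 -3.902
v 0.029 0.277 -4.191
v 0.883 1.212 -3.931
v 1.401 0.362 -3.463
v 1.408 0.88 -3.023
v 1.088 1.405 -3.312
v 1.076 0.567 -4.024
v -0.681 0.818 -2.917
v -0.163 -0.032 -2.449
v -0.368 -0.225 -3.068
v -0.688 0.3 -3.357
v -0.276 1.249 -2.581
v 0.241 0.399 -2.113
v 0.691 0.903 -2.189
v 0.372 1.428 -2.478
v -0.356 0.613 -2.356
v -2.891 1.357 0.054
v -2.469 0.932 0.505
v -3.749 2.303 1.746
v -2.294 1.163 0.465
v -2.21 1.424 0.362
v -2.23 1.675 0.212
v -2.35 1.877 0.038
v -2.553 2 -0.134
v -2.807 2.025 -0.277
v -3.074 1.949 -0.369
v -3.313 1.782 -0.398
v -3.488 1.551 -0.357
v -3.572 1.29 -0.254
v -3.552 1.04 -0.104
v -3.432 0.838 0.07
v -3.229 0.715 0.242
v -2.975 0.689 0.385
v -2.708 0.766 0.477
f 2 1 4
f 2 4 3
f 4 1 5
f 4 5 3
f 5 1 6
f 5 6 3
f 6 1 7
f 6 7 3
f 7 1 8
f 7 8 3
f 8 1 9
f 8 9 3
f 9 1 10
f 9 10 3
f 10 1 11
f 10 11 3
f 11 1 12
f 11 12 3
f 12 1 13
f 12 13 3
f 13 1 14
f 13 14 3
f 14 1 15
f 14 15 3
f 15 1 16
f 15 16 3
f 16 1 17
f 16 17 3
f 17 1 18
f 17 18 3
f 18 1 2
f 18 2 3
f 20 19 23
f 20 23 21
f 21 23 24
f 21 24 22
f 23 19 25
f 23 25 24
f 24 25 26
f 24 26 22
f 25 19 27
f 25 27 26
f 26 27 28
f 26 28 22
f 27 19 29
f 27 29 28
f 28 29 30
f 28 30 22
f 29 19 31
f 29 31 30
f 30 31 32
f 30 32 22
f 31 19 33
f 31 33 32
f 32 33 34
f 32 34 22
f 33 19 35
f 33 35 34
f 34 35 36
f 34 36 22
f 35 19 37
f 35 37 36
f 36 37 38
f 36 38 22
f 37 19 20
f 37 20 38
f 38 20 21
f 38 21 22
f 40 39 42
f 40 42 41
f 42 39 43
f 42 43 41
f 43 39 44
f 43 44 41
f 44 39 45
f 44 45 41
f 45 39 46
f 45 46 41
f 46 39 47
f 46 47 41
f 47 39 48
f 47 48 41
f 48 39 40
f 48 40 41
f 49 86 65
f 86 60 89
f 65 89 54
f 86 89 65
f 49 65 61
f 65 54 66
f 61 66 50
f 65 66 61
f 49 61 70
f 61 50 71
f 70 71 56
f 61 71 70
f 49 70 82
f 70 56 85
f 82 85 59
f 70 85 82
f 49 82 86
f 82 59 90
f 86 90 60
f 82 90 86
f 50 66 77
f 66 54 80
f 77 80 58
f 66 80 77
f 54 89 67
f 89 60 88
f 67 88 53
f 89 88 67
f 60 90 87
f 90 59 83
f 87 83 51
f 90 83 87
f 59 85 84
f 85 56 72
f 84 72 55
f 85 72 84
f 56 71 76
f 71 50 73
f 76 73 57
f 71 73 76
f 52 78 64
f 78 58 79
f 64 79 53
f 78 79 64
f 52 64 62
f 64 53 63
f 62 63 51
f 64 63 62
f 52 62 69
f 62 51 68
f 69 68 55
f 62 68 69
f 52 69 74
f 69 55 75
f 74 75 57
f 69 75 74
f 52 74 78
f 74 57 81
f 78 81 58
f 74 81 78
f 53 79 67
f 79 58 80
f 67 80 54
f 79 80 67
f 51 63 87
f 63 53 88
f 87 88 60
f 63 88 87
f 55 68 84
f 68 51 83
f 84 83 59
f 68 83 84
f 57 75 76
f 75 55 72
f 76 72 56
f 75 72 76
f 58 81 77
f 81 57 73
f 77 73 50
f 81 73 77
f 92 91 94
f 92 94 93
f 94 91 95
f 94 95 93
f 95 91 96
f 95 96 93
f 96 91 97
f 96 97 93
f 97 91 98
f 97 98 93
f 98 91 99
f 98 99 93
f 99 91 100
f 99 100 93
f 100 91 101
f 100 101 93
f 101 91 102
f 101 102 93
f 102 91 103
f 102 103 93
f 103 91 104
f 103 104 93
f 104 91 105
f 104 105 93
f 105 91 106
f 105 106 93
f 106 91 107
f 106 107 93
f 107 91 108
f 107 108 93
f 108 91 92
f 108 92 93



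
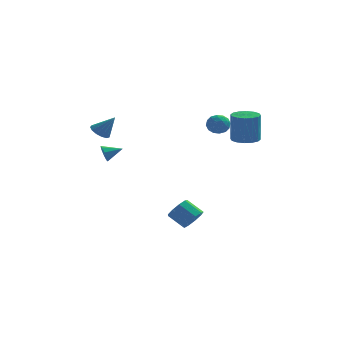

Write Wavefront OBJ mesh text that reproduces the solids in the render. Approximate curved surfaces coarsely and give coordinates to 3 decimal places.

v 0.968 -1.63 -3.694
v 1.403 -1.812 -3.047
v 0.467 -1.392 -2.3
v 0.032 -1.21 -2.946
v 1.508 -1.298 -3.205
v 0.571 -0.878 -2.457
v 1.36 -0.94 -3.591
v 0.423 -0.52 -2.844
v 1.029 -0.905 -4.026
v 0.092 -0.484 -3.278
v 0.67 -1.209 -4.305
v -0.267 -0.788 -3.557
v 0.45 -1.71 -4.298
v -0.487 -1.29 -3.55
v 0.473 -2.174 -4.009
v -0.464 -1.753 -3.261
v 0.728 -2.383 -3.572
v -0.209 -1.963 -2.824
v 1.095 -2.24 -3.192
v 0.158 -1.82 -2.444
v 3.783 1.684 1.45
v 4.503 1.213 1.446
v 4.496 1.185 3.366
v 3.777 1.656 3.37
v 4.642 1.635 1.452
v 4.635 1.608 3.372
v 4.551 2.071 1.458
v 4.544 2.043 3.378
v 4.255 2.403 1.462
v 4.248 2.375 3.382
v 3.832 2.542 1.463
v 3.825 2.515 3.382
v 3.396 2.452 1.46
v 3.389 2.424 3.38
v 3.064 2.155 1.454
v 3.057 2.127 3.374
v 2.925 1.732 1.448
v 2.918 1.705 3.368
v 3.016 1.297 1.442
v 3.009 1.269 3.362
v 3.312 0.965 1.438
v 3.305 0.937 3.358
v 3.735 0.825 1.438
v 3.728 0.798 3.357
v 4.171 0.916 1.44
v 4.164 0.888 3.36
v -3.865 -3.304 1.895
v -3.655 -3.53 1.404
v -2.875 -3.016 2.185
v -3.766 -3.102 1.36
v -3.935 -2.793 1.63
v -4.063 -2.783 2.055
v -4.074 -3.078 2.386
v -3.963 -3.505 2.43
v -3.794 -3.815 2.16
v -3.666 -3.825 1.735
v -4.319 -0.812 2.721
v -3.914 -1.218 2.374
v -3.461 -0.928 3.859
v -3.788 -0.866 2.315
v -3.831 -0.498 2.385
v -4.029 -0.229 2.562
v -4.319 -0.145 2.789
v -4.609 -0.273 2.994
v -4.807 -0.572 3.113
v -4.85 -0.947 3.107
v -4.724 -1.279 2.979
v -4.47 -1.463 2.768
v -4.168 -1.44 2.543
v 2.076 3.623 2.676
v 2.748 3.304 2.537
v 1.612 3.076 1.683
v 2.284 2.757 1.544
v 1.877 2.538 2.144
v 2.164 2.876 2.758
v 2.196 3.504 1.462
v 2.483 3.842 2.076
v 2.822 3.23 1.787
v 2.625 2.633 2.209
v 1.735 3.747 2.011
v 1.538 3.15 2.433
v 2.453 3.511 2.693
v 1.907 2.869 1.527
v 1.668 2.74 1.879
v 2.063 2.552 1.798
v 2.11 3.26 2.823
v 2.505 3.072 2.742
v 1.992 2.622 2.511
v 1.855 3.308 1.478
v 2.25 3.12 1.397
v 2.297 3.828 2.422
v 2.692 3.64 2.341
v 2.368 3.758 1.709
v 2.892 3.28 2.171
v 2.619 2.959 1.588
v 2.567 3.398 1.54
v 2.736 3.597 1.9
v 2.776 2.929 2.419
v 2.503 2.608 1.836
v 2.263 2.479 2.188
v 2.432 2.678 2.549
v 2.819 2.886 1.978
v 1.857 3.772 2.384
v 1.584 3.451 1.801
v 1.928 3.702 1.671
v 2.097 3.901 2.032
v 1.741 3.421 2.632
v 1.468 3.1 2.049
v 1.624 2.783 2.32
v 1.793 2.982 2.68
v 1.541 3.494 2.242
f 2 1 5
f 2 5 3
f 3 5 6
f 3 6 4
f 5 1 7
f 5 7 6
f 6 7 8
f 6 8 4
f 7 1 9
f 7 9 8
f 8 9 10
f 8 10 4
f 9 1 11
f 9 11 10
f 10 11 12
f 10 12 4
f 11 1 13
f 11 13 12
f 12 13 14
f 12 14 4
f 13 1 15
f 13 15 14
f 14 15 16
f 14 16 4
f 15 1 17
f 15 17 16
f 16 17 18
f 16 18 4
f 17 1 19
f 17 19 18
f 18 19 20
f 18 20 4
f 19 1 2
f 19 2 20
f 20 2 3
f 20 3 4
f 22 21 25
f 22 25 23
f 23 25 26
f 23 26 24
f 25 21 27
f 25 27 26
f 26 27 28
f 26 28 24
f 27 21 29
f 27 29 28
f 28 29 30
f 28 30 24
f 29 21 31
f 29 31 30
f 30 31 32
f 30 32 24
f 31 21 33
f 31 33 32
f 32 33 34
f 32 34 24
f 33 21 35
f 33 35 34
f 34 35 36
f 34 36 24
f 35 21 37
f 35 37 36
f 36 37 38
f 36 38 24
f 37 21 39
f 37 39 38
f 38 39 40
f 38 40 24
f 39 21 41
f 39 41 40
f 40 41 42
f 40 42 24
f 41 21 43
f 41 43 42
f 42 43 44
f 42 44 24
f 43 21 45
f 43 45 44
f 44 45 46
f 44 46 24
f 45 21 22
f 45 22 46
f 46 22 23
f 46 23 24
f 48 47 50
f 48 50 49
f 50 47 51
f 50 51 49
f 51 47 52
f 51 52 49
f 52 47 53
f 52 53 49
f 53 47 54
f 53 54 49
f 54 47 55
f 54 55 49
f 55 47 56
f 55 56 49
f 56 47 48
f 56 48 49
f 58 57 60
f 58 60 59
f 60 57 61
f 60 61 59
f 61 57 62
f 61 62 59
f 62 57 63
f 62 63 59
f 63 57 64
f 63 64 59
f 64 57 65
f 64 65 59
f 65 57 66
f 65 66 59
f 66 57 67
f 66 67 59
f 67 57 68
f 67 68 59
f 68 57 69
f 68 69 59
f 69 57 58
f 69 58 59
f 70 107 86
f 107 81 110
f 86 110 75
f 107 110 86
f 70 86 82
f 86 75 87
f 82 87 71
f 86 87 82
f 70 82 91
f 82 71 92
f 91 92 77
f 82 92 91
f 70 91 103
f 91 77 106
f 103 106 80
f 91 106 103
f 70 103 107
f 103 80 111
f 107 111 81
f 103 111 107
f 71 87 98
f 87 75 101
f 98 101 79
f 87 101 98
f 75 110 88
f 110 81 109
f 88 109 74
f 110 109 88
f 81 111 108
f 111 80 104
f 108 104 72
f 111 104 108
f 80 106 105
f 106 77 93
f 105 93 76
f 106 93 105
f 77 92 97
f 92 71 94
f 97 94 78
f 92 94 97
f 73 99 85
f 99 79 100
f 85 100 74
f 99 100 85
f 73 85 83
f 85 74 84
f 83 84 72
f 85 84 83
f 73 83 90
f 83 72 89
f 90 89 76
f 83 89 90
f 73 90 95
f 90 76 96
f 95 96 78
f 90 96 95
f 73 95 99
f 95 78 102
f 99 102 79
f 95 102 99
f 74 100 88
f 100 79 101
f 88 101 75
f 100 101 88
f 72 84 108
f 84 74 109
f 108 109 81
f 84 109 108
f 76 89 105
f 89 72 104
f 105 104 80
f 89 104 105
f 78 96 97
f 96 76 93
f 97 93 77
f 96 93 97
f 79 102 98
f 102 78 94
f 98 94 71
f 102 94 98



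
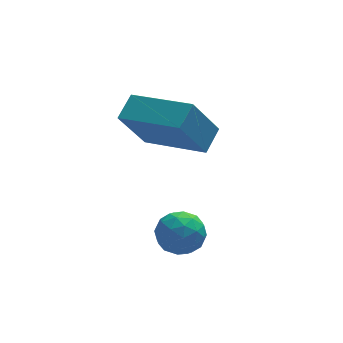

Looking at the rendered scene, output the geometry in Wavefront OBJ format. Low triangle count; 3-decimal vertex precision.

v -2.321 -2.955 -3.929
v -1.862 -3.422 -4.217
v -3.058 -3.818 -3.703
v -2.599 -4.285 -3.991
v -2.44 -3.962 -3.373
v -1.985 -3.429 -3.512
v -2.935 -3.811 -4.408
v -2.48 -3.278 -4.547
v -2.242 -3.951 -4.512
v -1.936 -4.044 -3.873
v -2.984 -3.196 -4.047
v -2.678 -3.289 -3.408
v -2.027 -3.113 -4.093
v -2.893 -4.127 -3.827
v -2.8 -3.938 -3.464
v -2.53 -4.212 -3.633
v -2.099 -3.117 -3.679
v -1.83 -3.391 -3.848
v -2.169 -3.709 -3.352
v -3.09 -3.849 -4.072
v -2.821 -4.123 -4.241
v -2.39 -3.028 -4.287
v -2.12 -3.302 -4.456
v -2.751 -3.531 -4.568
v -1.98 -3.698 -4.436
v -2.413 -4.205 -4.303
v -2.611 -3.927 -4.548
v -2.343 -3.613 -4.63
v -1.801 -3.753 -4.06
v -2.234 -4.26 -3.927
v -2.14 -4.071 -3.564
v -1.873 -3.757 -3.646
v -2.024 -4.064 -4.234
v -2.686 -2.98 -3.993
v -3.119 -3.487 -3.86
v -3.047 -3.483 -4.274
v -2.78 -3.169 -4.356
v -2.507 -3.035 -3.617
v -2.94 -3.542 -3.484
v -2.577 -3.627 -3.29
v -2.309 -3.313 -3.372
v -2.896 -3.176 -3.686
v -2.229 -2.518 -0.684
v -1.742 -1.929 -0.268
v -3.563 -1.108 -1.122
v -3.076 -0.519 -0.707
v -1.444 -2.201 -2.053
v -0.957 -1.612 -1.638
v -2.778 -0.791 -2.492
v -2.291 -0.202 -2.076
f 1 38 17
f 38 12 41
f 17 41 6
f 38 41 17
f 1 17 13
f 17 6 18
f 13 18 2
f 17 18 13
f 1 13 22
f 13 2 23
f 22 23 8
f 13 23 22
f 1 22 34
f 22 8 37
f 34 37 11
f 22 37 34
f 1 34 38
f 34 11 42
f 38 42 12
f 34 42 38
f 2 18 29
f 18 6 32
f 29 32 10
f 18 32 29
f 6 41 19
f 41 12 40
f 19 40 5
f 41 40 19
f 12 42 39
f 42 11 35
f 39 35 3
f 42 35 39
f 11 37 36
f 37 8 24
f 36 24 7
f 37 24 36
f 8 23 28
f 23 2 25
f 28 25 9
f 23 25 28
f 4 30 16
f 30 10 31
f 16 31 5
f 30 31 16
f 4 16 14
f 16 5 15
f 14 15 3
f 16 15 14
f 4 14 21
f 14 3 20
f 21 20 7
f 14 20 21
f 4 21 26
f 21 7 27
f 26 27 9
f 21 27 26
f 4 26 30
f 26 9 33
f 30 33 10
f 26 33 30
f 5 31 19
f 31 10 32
f 19 32 6
f 31 32 19
f 3 15 39
f 15 5 40
f 39 40 12
f 15 40 39
f 7 20 36
f 20 3 35
f 36 35 11
f 20 35 36
f 9 27 28
f 27 7 24
f 28 24 8
f 27 24 28
f 10 33 29
f 33 9 25
f 29 25 2
f 33 25 29
f 44 46 43
f 47 44 43
f 43 46 45
f 45 47 43
f 44 50 46
f 48 44 47
f 48 50 44
f 46 50 45
f 49 47 45
f 45 50 49
f 49 48 47
f 50 48 49



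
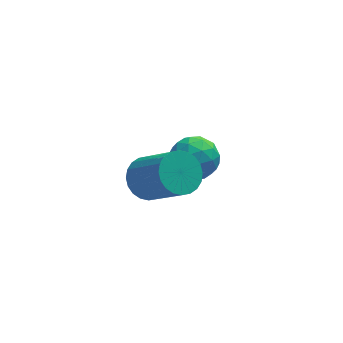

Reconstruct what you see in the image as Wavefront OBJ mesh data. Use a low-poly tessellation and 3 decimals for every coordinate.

v 3.189 0.447 -0.973
v 3.701 -0.16 -0.562
v 2.119 0.18 -0.038
v 2.631 -0.427 0.373
v 2.835 0.441 0.429
v 3.497 0.606 -0.149
v 2.323 -0.586 -0.451
v 2.985 -0.421 -1.029
v 3.165 -0.799 -0.239
v 3.482 -0.164 0.304
v 2.338 0.184 -0.904
v 2.655 0.819 -0.361
v 3.539 0.167 -0.85
v 2.281 -0.147 0.25
v 2.402 0.363 0.282
v 2.702 0.006 0.524
v 3.419 0.617 -0.607
v 3.72 0.261 -0.365
v 3.211 0.614 0.217
v 2.1 -0.241 -0.235
v 2.401 -0.597 0.007
v 3.118 0.014 -1.124
v 3.418 -0.343 -0.882
v 2.609 -0.594 -0.817
v 3.525 -0.565 -0.418
v 2.896 -0.722 0.131
v 2.715 -0.816 -0.353
v 3.104 -0.718 -0.693
v 3.711 -0.192 -0.099
v 3.082 -0.349 0.451
v 3.202 0.161 0.484
v 3.591 0.258 0.144
v 3.396 -0.567 0.091
v 2.738 0.369 -1.051
v 2.109 0.212 -0.501
v 2.229 -0.238 -0.744
v 2.618 -0.141 -1.084
v 2.924 0.742 -0.731
v 2.295 0.585 -0.182
v 2.716 0.738 0.093
v 3.105 0.836 -0.247
v 2.424 0.587 -0.691
v 0.956 -2.688 1.85
v 1.567 -2.784 1.374
v 2.395 -3.848 2.655
v 1.784 -3.752 3.13
v 1.65 -2.535 1.528
v 2.478 -3.599 2.809
v 1.627 -2.309 1.731
v 2.455 -3.373 3.011
v 1.502 -2.14 1.951
v 2.33 -3.205 3.232
v 1.294 -2.055 2.156
v 2.122 -3.12 3.437
v 1.034 -2.067 2.315
v 1.863 -3.131 3.596
v 0.763 -2.173 2.403
v 1.591 -3.237 3.683
v 0.521 -2.357 2.406
v 1.349 -3.421 3.687
v 0.345 -2.592 2.325
v 1.173 -3.656 3.606
v 0.262 -2.841 2.171
v 1.09 -3.905 3.452
v 0.285 -3.067 1.969
v 1.113 -4.131 3.249
v 0.41 -3.235 1.748
v 1.238 -4.3 3.029
v 0.618 -3.32 1.543
v 1.446 -4.385 2.824
v 0.877 -3.309 1.384
v 1.706 -4.373 2.665
v 1.149 -3.203 1.297
v 1.977 -4.267 2.577
v 1.391 -3.019 1.293
v 2.219 -4.083 2.574
f 1 38 17
f 38 12 41
f 17 41 6
f 38 41 17
f 1 17 13
f 17 6 18
f 13 18 2
f 17 18 13
f 1 13 22
f 13 2 23
f 22 23 8
f 13 23 22
f 1 22 34
f 22 8 37
f 34 37 11
f 22 37 34
f 1 34 38
f 34 11 42
f 38 42 12
f 34 42 38
f 2 18 29
f 18 6 32
f 29 32 10
f 18 32 29
f 6 41 19
f 41 12 40
f 19 40 5
f 41 40 19
f 12 42 39
f 42 11 35
f 39 35 3
f 42 35 39
f 11 37 36
f 37 8 24
f 36 24 7
f 37 24 36
f 8 23 28
f 23 2 25
f 28 25 9
f 23 25 28
f 4 30 16
f 30 10 31
f 16 31 5
f 30 31 16
f 4 16 14
f 16 5 15
f 14 15 3
f 16 15 14
f 4 14 21
f 14 3 20
f 21 20 7
f 14 20 21
f 4 21 26
f 21 7 27
f 26 27 9
f 21 27 26
f 4 26 30
f 26 9 33
f 30 33 10
f 26 33 30
f 5 31 19
f 31 10 32
f 19 32 6
f 31 32 19
f 3 15 39
f 15 5 40
f 39 40 12
f 15 40 39
f 7 20 36
f 20 3 35
f 36 35 11
f 20 35 36
f 9 27 28
f 27 7 24
f 28 24 8
f 27 24 28
f 10 33 29
f 33 9 25
f 29 25 2
f 33 25 29
f 44 43 47
f 44 47 45
f 45 47 48
f 45 48 46
f 47 43 49
f 47 49 48
f 48 49 50
f 48 50 46
f 49 43 51
f 49 51 50
f 50 51 52
f 50 52 46
f 51 43 53
f 51 53 52
f 52 53 54
f 52 54 46
f 53 43 55
f 53 55 54
f 54 55 56
f 54 56 46
f 55 43 57
f 55 57 56
f 56 57 58
f 56 58 46
f 57 43 59
f 57 59 58
f 58 59 60
f 58 60 46
f 59 43 61
f 59 61 60
f 60 61 62
f 60 62 46
f 61 43 63
f 61 63 62
f 62 63 64
f 62 64 46
f 63 43 65
f 63 65 64
f 64 65 66
f 64 66 46
f 65 43 67
f 65 67 66
f 66 67 68
f 66 68 46
f 67 43 69
f 67 69 68
f 68 69 70
f 68 70 46
f 69 43 71
f 69 71 70
f 70 71 72
f 70 72 46
f 71 43 73
f 71 73 72
f 72 73 74
f 72 74 46
f 73 43 75
f 73 75 74
f 74 75 76
f 74 76 46
f 75 43 44
f 75 44 76
f 76 44 45
f 76 45 46



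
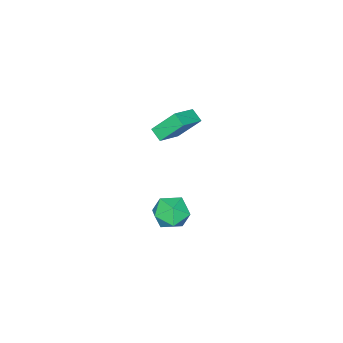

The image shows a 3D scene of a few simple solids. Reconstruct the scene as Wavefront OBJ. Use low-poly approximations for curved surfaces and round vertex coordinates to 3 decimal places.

v -1.043 0.696 -3.572
v -0.33 1.429 -3.078
v 0.25 -0.609 -3.502
v 0.963 0.124 -3.008
v 0.053 -0.252 -2.442
v -0.745 0.554 -2.485
v 0.665 0.266 -4.095
v -0.133 1.072 -4.138
v 0.726 1.163 -3.401
v 0.348 0.843 -2.38
v -0.428 -0.023 -4.2
v -0.806 -0.343 -3.179
v -1.264 -0.103 1.873
v -1.449 -0.801 2.302
v -1.911 0.886 3.204
v -2.097 0.188 3.633
v 0.257 -0.068 2.587
v 0.071 -0.766 3.016
v -0.391 0.921 3.918
v -0.576 0.223 4.347
f 1 12 6
f 1 6 2
f 1 2 8
f 1 8 11
f 1 11 12
f 2 6 10
f 6 12 5
f 12 11 3
f 11 8 7
f 8 2 9
f 4 10 5
f 4 5 3
f 4 3 7
f 4 7 9
f 4 9 10
f 5 10 6
f 3 5 12
f 7 3 11
f 9 7 8
f 10 9 2
f 14 16 13
f 17 14 13
f 13 16 15
f 15 17 13
f 14 20 16
f 18 14 17
f 18 20 14
f 16 20 15
f 19 17 15
f 15 20 19
f 19 18 17
f 20 18 19



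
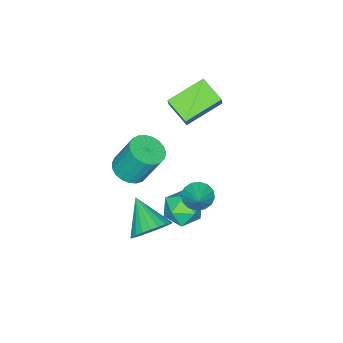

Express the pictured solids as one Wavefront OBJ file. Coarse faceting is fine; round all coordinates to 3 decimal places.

v 2.234 2.182 1.507
v 2.779 1.746 1.263
v 3.086 2.818 2.273
v 2.774 2.043 1.021
v 2.625 2.378 0.91
v 2.37 2.66 0.959
v 2.079 2.814 1.155
v 1.83 2.799 1.445
v 1.689 2.619 1.752
v 1.694 2.321 1.993
v 1.843 1.987 2.104
v 2.098 1.704 2.056
v 2.388 1.55 1.86
v 2.638 1.565 1.569
v -0.748 -3.872 -3.094
v -0.313 -4.6 -2.687
v -0.598 -3.735 -0.839
v -1.032 -3.008 -1.246
v -0.016 -4.355 -2.755
v -0.3 -3.491 -0.907
v 0.155 -4.027 -2.883
v -0.13 -3.163 -1.035
v 0.17 -3.673 -3.046
v -0.115 -2.808 -1.198
v 0.026 -3.353 -3.218
v -0.259 -2.488 -1.37
v -0.252 -3.122 -3.369
v -0.537 -2.258 -1.521
v -0.616 -3.022 -3.472
v -0.9 -2.157 -1.624
v -1.002 -3.068 -3.509
v -1.286 -2.204 -1.661
v -1.344 -3.254 -3.475
v -1.629 -2.389 -1.627
v -1.583 -3.546 -3.375
v -1.868 -2.682 -1.527
v -1.678 -3.895 -3.227
v -1.963 -3.03 -1.379
v -1.612 -4.24 -3.055
v -1.896 -3.375 -1.207
v -1.396 -4.521 -2.89
v -1.681 -3.657 -1.042
v -1.069 -4.691 -2.761
v -1.353 -3.826 -0.913
v -0.685 -4.718 -2.689
v -0.97 -3.853 -0.841
v -3.998 -1.892 2.242
v -3.533 -1.627 3.087
v -3.671 -0.634 1.668
v -3.207 -0.369 2.513
v -2.253 -2.671 1.527
v -1.789 -2.406 2.372
v -1.927 -1.413 0.953
v -1.462 -1.148 1.798
v 1.728 -0.753 -3.756
v 2.264 -1.442 -4.34
v 1.032 -2.187 -2.704
v 2.536 -1.358 -4.045
v 2.685 -1.181 -3.707
v 2.688 -0.94 -3.376
v 2.545 -0.67 -3.103
v 2.278 -0.413 -2.929
v 1.927 -0.207 -2.882
v 1.545 -0.085 -2.967
v 1.191 -0.064 -3.173
v 0.919 -0.149 -3.468
v 0.77 -0.325 -3.806
v 0.767 -0.567 -4.137
v 0.91 -0.836 -4.41
v 1.178 -1.094 -4.584
v 1.529 -1.299 -4.631
v 1.911 -1.421 -4.545
v 1.14 1.198 -0.777
v 1.759 1.994 -0.818
v 2.221 0.406 0.158
v 2.84 1.202 0.117
v 1.971 1.264 0.628
v 1.304 1.753 0.05
v 2.676 0.647 -0.71
v 2.009 1.136 -1.288
v 2.709 1.653 -0.777
v 2.273 2.035 0.05
v 1.707 0.365 -0.71
v 1.271 0.747 0.117
f 2 1 4
f 2 4 3
f 4 1 5
f 4 5 3
f 5 1 6
f 5 6 3
f 6 1 7
f 6 7 3
f 7 1 8
f 7 8 3
f 8 1 9
f 8 9 3
f 9 1 10
f 9 10 3
f 10 1 11
f 10 11 3
f 11 1 12
f 11 12 3
f 12 1 13
f 12 13 3
f 13 1 14
f 13 14 3
f 14 1 2
f 14 2 3
f 16 15 19
f 16 19 17
f 17 19 20
f 17 20 18
f 19 15 21
f 19 21 20
f 20 21 22
f 20 22 18
f 21 15 23
f 21 23 22
f 22 23 24
f 22 24 18
f 23 15 25
f 23 25 24
f 24 25 26
f 24 26 18
f 25 15 27
f 25 27 26
f 26 27 28
f 26 28 18
f 27 15 29
f 27 29 28
f 28 29 30
f 28 30 18
f 29 15 31
f 29 31 30
f 30 31 32
f 30 32 18
f 31 15 33
f 31 33 32
f 32 33 34
f 32 34 18
f 33 15 35
f 33 35 34
f 34 35 36
f 34 36 18
f 35 15 37
f 35 37 36
f 36 37 38
f 36 38 18
f 37 15 39
f 37 39 38
f 38 39 40
f 38 40 18
f 39 15 41
f 39 41 40
f 40 41 42
f 40 42 18
f 41 15 43
f 41 43 42
f 42 43 44
f 42 44 18
f 43 15 45
f 43 45 44
f 44 45 46
f 44 46 18
f 45 15 16
f 45 16 46
f 46 16 17
f 46 17 18
f 48 50 47
f 51 48 47
f 47 50 49
f 49 51 47
f 48 54 50
f 52 48 51
f 52 54 48
f 50 54 49
f 53 51 49
f 49 54 53
f 53 52 51
f 54 52 53
f 56 55 58
f 56 58 57
f 58 55 59
f 58 59 57
f 59 55 60
f 59 60 57
f 60 55 61
f 60 61 57
f 61 55 62
f 61 62 57
f 62 55 63
f 62 63 57
f 63 55 64
f 63 64 57
f 64 55 65
f 64 65 57
f 65 55 66
f 65 66 57
f 66 55 67
f 66 67 57
f 67 55 68
f 67 68 57
f 68 55 69
f 68 69 57
f 69 55 70
f 69 70 57
f 70 55 71
f 70 71 57
f 71 55 72
f 71 72 57
f 72 55 56
f 72 56 57
f 73 84 78
f 73 78 74
f 73 74 80
f 73 80 83
f 73 83 84
f 74 78 82
f 78 84 77
f 84 83 75
f 83 80 79
f 80 74 81
f 76 82 77
f 76 77 75
f 76 75 79
f 76 79 81
f 76 81 82
f 77 82 78
f 75 77 84
f 79 75 83
f 81 79 80
f 82 81 74



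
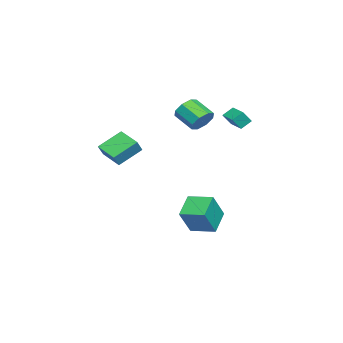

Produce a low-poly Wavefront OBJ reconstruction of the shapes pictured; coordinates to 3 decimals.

v 0.478 1.838 -4.44
v -0.918 1.978 -3.551
v 0.761 3.379 -4.237
v -0.635 3.519 -3.349
v 1.475 1.441 -2.811
v 0.079 1.581 -1.923
v 1.758 2.982 -2.609
v 0.362 3.122 -1.72
v -1.332 2.081 3.514
v -0.579 1.67 3.459
v -1.154 0.508 4.251
v -1.908 0.919 4.306
v -0.618 2.054 3.992
v -1.194 0.892 4.785
v -1.076 2.453 4.245
v -1.652 1.291 5.038
v -1.684 2.635 4.07
v -2.259 1.472 4.863
v -2.086 2.492 3.569
v -2.661 1.33 4.361
v -2.046 2.108 3.035
v -2.622 0.946 3.828
v -1.588 1.709 2.782
v -2.164 0.547 3.575
v -0.981 1.528 2.957
v -1.556 0.365 3.75
v -3.371 3.864 3.43
v -2.979 3.445 4.187
v -2.453 4.667 3.4
v -2.061 4.248 4.157
v -2.939 3.352 2.923
v -2.547 2.933 3.68
v -2.021 4.155 2.893
v -1.629 3.736 3.65
v 2.009 -2.803 1.636
v 2.603 -2.917 2.395
v 1.024 -1.743 2.567
v 1.618 -1.857 3.325
v 2.822 -1.643 1.175
v 3.416 -1.757 1.933
v 1.837 -0.583 2.105
v 2.431 -0.697 2.864
f 2 4 1
f 5 2 1
f 1 4 3
f 3 5 1
f 2 8 4
f 6 2 5
f 6 8 2
f 4 8 3
f 7 5 3
f 3 8 7
f 7 6 5
f 8 6 7
f 10 9 13
f 10 13 11
f 11 13 14
f 11 14 12
f 13 9 15
f 13 15 14
f 14 15 16
f 14 16 12
f 15 9 17
f 15 17 16
f 16 17 18
f 16 18 12
f 17 9 19
f 17 19 18
f 18 19 20
f 18 20 12
f 19 9 21
f 19 21 20
f 20 21 22
f 20 22 12
f 21 9 23
f 21 23 22
f 22 23 24
f 22 24 12
f 23 9 25
f 23 25 24
f 24 25 26
f 24 26 12
f 25 9 10
f 25 10 26
f 26 10 11
f 26 11 12
f 28 30 27
f 31 28 27
f 27 30 29
f 29 31 27
f 28 34 30
f 32 28 31
f 32 34 28
f 30 34 29
f 33 31 29
f 29 34 33
f 33 32 31
f 34 32 33
f 36 38 35
f 39 36 35
f 35 38 37
f 37 39 35
f 36 42 38
f 40 36 39
f 40 42 36
f 38 42 37
f 41 39 37
f 37 42 41
f 41 40 39
f 42 40 41



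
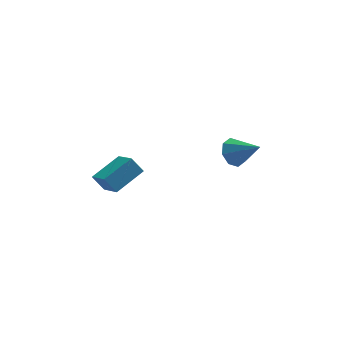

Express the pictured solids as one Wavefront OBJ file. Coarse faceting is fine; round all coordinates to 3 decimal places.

v -4.26 -1.009 1.408
v -2.859 -0.225 2.025
v -4.622 0.288 0.582
v -3.221 1.072 1.199
v -3.759 -1.332 0.681
v -2.358 -0.548 1.298
v -4.121 -0.035 -0.145
v -2.72 0.749 0.472
v 2.129 0.43 1.087
v 2.802 0.818 0.795
v 3.111 -0.53 2.073
v 2.562 1.102 1.311
v 2.068 0.992 1.695
v 1.61 0.552 1.723
v 1.456 0.041 1.379
v 1.697 -0.243 0.863
v 2.19 -0.132 0.479
v 2.648 0.307 0.451
f 2 4 1
f 5 2 1
f 1 4 3
f 3 5 1
f 2 8 4
f 6 2 5
f 6 8 2
f 4 8 3
f 7 5 3
f 3 8 7
f 7 6 5
f 8 6 7
f 10 9 12
f 10 12 11
f 12 9 13
f 12 13 11
f 13 9 14
f 13 14 11
f 14 9 15
f 14 15 11
f 15 9 16
f 15 16 11
f 16 9 17
f 16 17 11
f 17 9 18
f 17 18 11
f 18 9 10
f 18 10 11



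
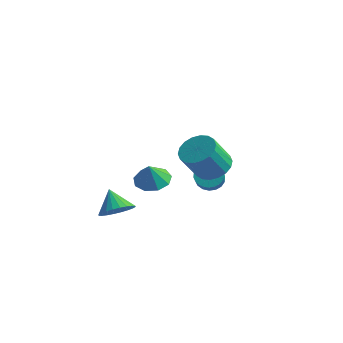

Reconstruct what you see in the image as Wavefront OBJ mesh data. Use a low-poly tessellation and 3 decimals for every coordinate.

v 3.811 -2.295 2.73
v 4.555 -1.872 3.12
v 4.353 -2.822 4.539
v 3.609 -3.245 4.15
v 4.237 -1.628 3.238
v 4.034 -2.578 4.657
v 3.834 -1.515 3.256
v 3.632 -2.466 4.675
v 3.427 -1.558 3.169
v 3.224 -2.508 4.588
v 3.096 -1.746 2.996
v 2.893 -2.696 4.415
v 2.906 -2.043 2.77
v 2.704 -2.993 4.189
v 2.896 -2.39 2.536
v 2.694 -3.34 3.956
v 3.067 -2.718 2.341
v 2.865 -3.668 3.76
v 3.386 -2.962 2.223
v 3.183 -3.912 3.642
v 3.788 -3.074 2.205
v 3.586 -4.025 3.624
v 4.196 -3.032 2.292
v 3.993 -3.982 3.711
v 4.527 -2.844 2.465
v 4.324 -3.794 3.884
v 4.716 -2.547 2.691
v 4.514 -3.497 4.11
v 4.726 -2.2 2.924
v 4.524 -3.15 4.344
v -1.269 -3.103 -1.79
v -0.617 -2.537 -1.472
v -2.091 -2.717 -0.79
v -0.792 -2.321 -1.699
v -1.04 -2.224 -1.94
v -1.323 -2.261 -2.158
v -1.597 -2.426 -2.32
v -1.822 -2.694 -2.401
v -1.963 -3.024 -2.39
v -1.998 -3.366 -2.287
v -1.922 -3.668 -2.108
v -1.747 -3.884 -1.881
v -1.499 -3.981 -1.64
v -1.216 -3.944 -1.422
v -0.941 -3.779 -1.26
v -0.717 -3.511 -1.179
v -0.576 -3.181 -1.19
v -0.541 -2.839 -1.293
v -2.18 0.6 -1.615
v -1.495 1.251 -1.45
v -2.04 0.16 -0.465
v -2.082 1.496 -1.285
v -2.714 1.321 -1.274
v -3.097 0.809 -1.423
v -3.051 0.199 -1.662
v -2.598 -0.223 -1.879
v -1.949 -0.26 -1.973
v -1.408 0.105 -1.899
v -1.229 0.702 -1.693
v 1.521 0.411 -0.144
v 1.754 0.049 -0.722
v 2.492 -0.992 0.227
v 2.259 -0.631 0.804
v 1.989 0.262 -0.671
v 2.726 -0.779 0.277
v 2.131 0.504 -0.516
v 2.868 -0.538 0.432
v 2.152 0.727 -0.288
v 2.89 -0.314 0.661
v 2.048 0.888 -0.03
v 2.786 -0.153 0.918
v 1.84 0.954 0.204
v 2.578 -0.087 1.153
v 1.569 0.913 0.37
v 2.307 -0.129 1.318
v 1.288 0.772 0.433
v 2.026 -0.269 1.382
v 1.054 0.559 0.383
v 1.791 -0.482 1.331
v 0.912 0.318 0.228
v 1.649 -0.724 1.176
v 0.89 0.094 -0.001
v 1.628 -0.947 0.948
v 0.994 -0.067 -0.258
v 1.732 -1.108 0.69
v 1.202 -0.133 -0.493
v 1.94 -1.174 0.456
v 1.473 -0.091 -0.658
v 2.211 -1.133 0.29
f 2 1 5
f 2 5 3
f 3 5 6
f 3 6 4
f 5 1 7
f 5 7 6
f 6 7 8
f 6 8 4
f 7 1 9
f 7 9 8
f 8 9 10
f 8 10 4
f 9 1 11
f 9 11 10
f 10 11 12
f 10 12 4
f 11 1 13
f 11 13 12
f 12 13 14
f 12 14 4
f 13 1 15
f 13 15 14
f 14 15 16
f 14 16 4
f 15 1 17
f 15 17 16
f 16 17 18
f 16 18 4
f 17 1 19
f 17 19 18
f 18 19 20
f 18 20 4
f 19 1 21
f 19 21 20
f 20 21 22
f 20 22 4
f 21 1 23
f 21 23 22
f 22 23 24
f 22 24 4
f 23 1 25
f 23 25 24
f 24 25 26
f 24 26 4
f 25 1 27
f 25 27 26
f 26 27 28
f 26 28 4
f 27 1 29
f 27 29 28
f 28 29 30
f 28 30 4
f 29 1 2
f 29 2 30
f 30 2 3
f 30 3 4
f 32 31 34
f 32 34 33
f 34 31 35
f 34 35 33
f 35 31 36
f 35 36 33
f 36 31 37
f 36 37 33
f 37 31 38
f 37 38 33
f 38 31 39
f 38 39 33
f 39 31 40
f 39 40 33
f 40 31 41
f 40 41 33
f 41 31 42
f 41 42 33
f 42 31 43
f 42 43 33
f 43 31 44
f 43 44 33
f 44 31 45
f 44 45 33
f 45 31 46
f 45 46 33
f 46 31 47
f 46 47 33
f 47 31 48
f 47 48 33
f 48 31 32
f 48 32 33
f 50 49 52
f 50 52 51
f 52 49 53
f 52 53 51
f 53 49 54
f 53 54 51
f 54 49 55
f 54 55 51
f 55 49 56
f 55 56 51
f 56 49 57
f 56 57 51
f 57 49 58
f 57 58 51
f 58 49 59
f 58 59 51
f 59 49 50
f 59 50 51
f 61 60 64
f 61 64 62
f 62 64 65
f 62 65 63
f 64 60 66
f 64 66 65
f 65 66 67
f 65 67 63
f 66 60 68
f 66 68 67
f 67 68 69
f 67 69 63
f 68 60 70
f 68 70 69
f 69 70 71
f 69 71 63
f 70 60 72
f 70 72 71
f 71 72 73
f 71 73 63
f 72 60 74
f 72 74 73
f 73 74 75
f 73 75 63
f 74 60 76
f 74 76 75
f 75 76 77
f 75 77 63
f 76 60 78
f 76 78 77
f 77 78 79
f 77 79 63
f 78 60 80
f 78 80 79
f 79 80 81
f 79 81 63
f 80 60 82
f 80 82 81
f 81 82 83
f 81 83 63
f 82 60 84
f 82 84 83
f 83 84 85
f 83 85 63
f 84 60 86
f 84 86 85
f 85 86 87
f 85 87 63
f 86 60 88
f 86 88 87
f 87 88 89
f 87 89 63
f 88 60 61
f 88 61 89
f 89 61 62
f 89 62 63

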